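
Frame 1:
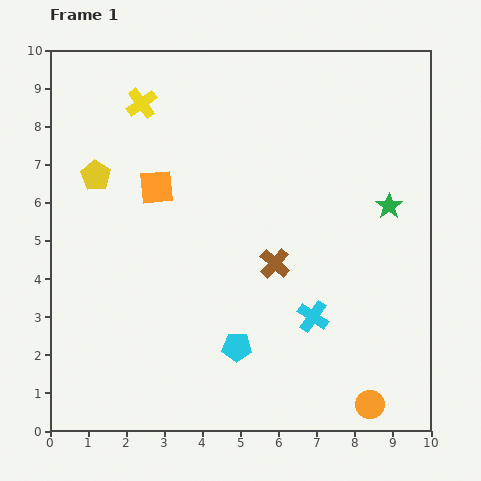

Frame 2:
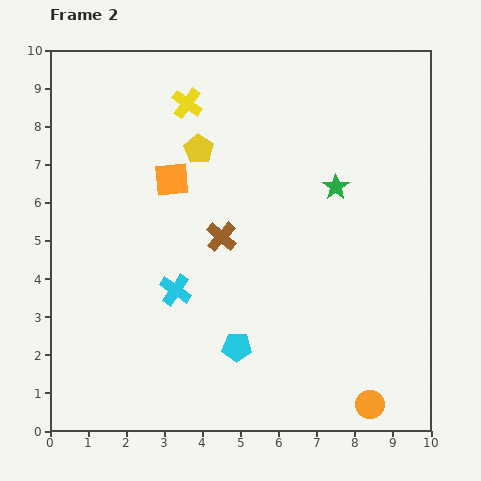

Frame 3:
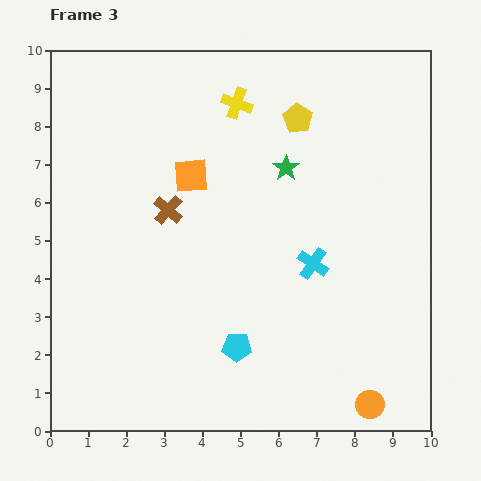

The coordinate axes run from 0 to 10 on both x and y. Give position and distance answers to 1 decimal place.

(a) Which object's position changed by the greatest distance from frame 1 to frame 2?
the cyan cross

(moved 3.7; next 2.8)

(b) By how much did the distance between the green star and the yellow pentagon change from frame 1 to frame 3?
-6.4

Distance in frame 1: 7.7. Distance in frame 3: 1.3.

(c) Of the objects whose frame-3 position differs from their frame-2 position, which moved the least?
the orange square

(moved 0.5)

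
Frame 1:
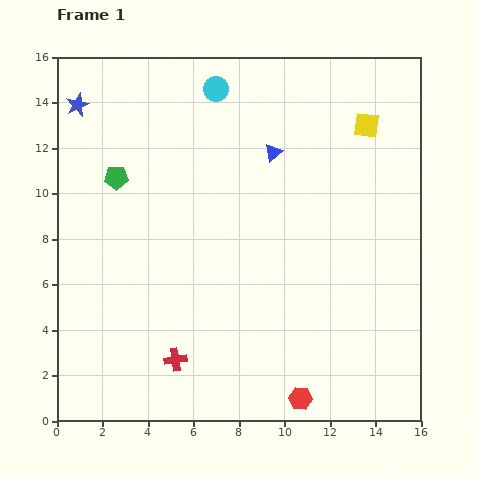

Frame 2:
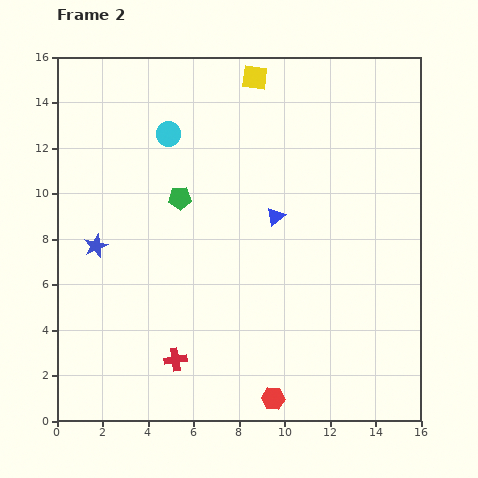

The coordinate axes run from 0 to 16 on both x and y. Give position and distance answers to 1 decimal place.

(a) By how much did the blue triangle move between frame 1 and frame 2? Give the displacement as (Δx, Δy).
(0.1, -2.8)

The blue triangle was at (9.5, 11.8) in frame 1 and (9.6, 9.0) in frame 2.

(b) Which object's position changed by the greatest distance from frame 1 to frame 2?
the blue star

(moved 6.3; next 5.3)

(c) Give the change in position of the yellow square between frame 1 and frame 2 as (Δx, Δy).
(-4.9, 2.1)

The yellow square was at (13.6, 13.0) in frame 1 and (8.7, 15.1) in frame 2.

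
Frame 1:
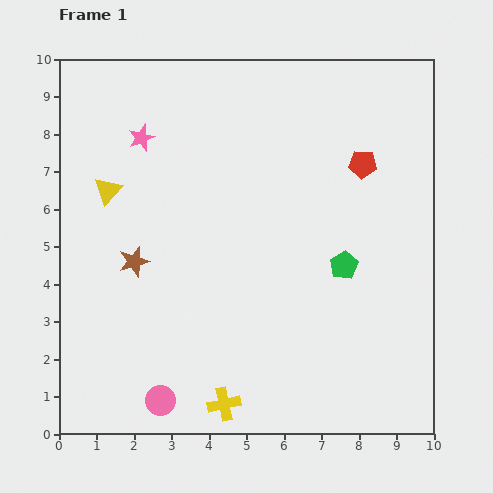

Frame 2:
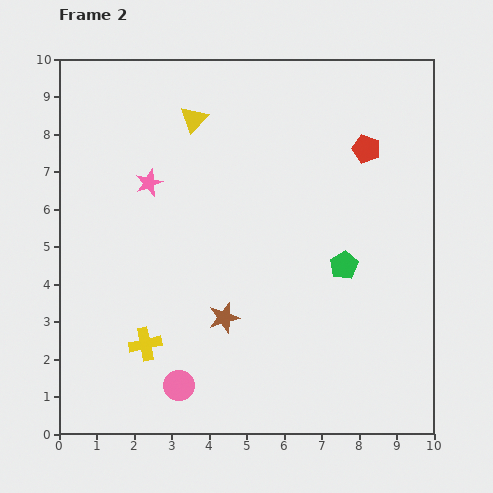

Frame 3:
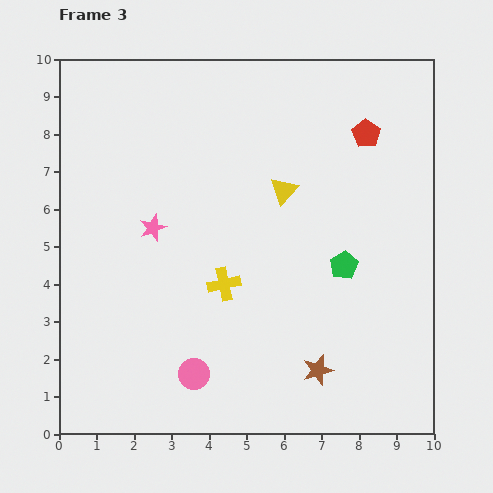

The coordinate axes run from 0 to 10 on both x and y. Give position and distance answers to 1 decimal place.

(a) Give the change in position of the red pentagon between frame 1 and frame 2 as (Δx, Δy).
(0.1, 0.4)

The red pentagon was at (8.1, 7.2) in frame 1 and (8.2, 7.6) in frame 2.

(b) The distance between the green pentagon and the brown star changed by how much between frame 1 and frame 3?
-2.7

Distance in frame 1: 5.6. Distance in frame 3: 2.9.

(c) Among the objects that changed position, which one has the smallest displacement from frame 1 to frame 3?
the red pentagon

(moved 0.8)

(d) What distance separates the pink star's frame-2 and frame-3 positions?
1.2

The pink star moved from (2.4, 6.7) to (2.5, 5.5), a distance of √(0.1² + 1.2²) ≈ 1.2.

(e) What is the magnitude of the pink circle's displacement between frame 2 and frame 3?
0.5

The pink circle moved from (3.2, 1.3) to (3.6, 1.6), a distance of √(0.4² + 0.3²) ≈ 0.5.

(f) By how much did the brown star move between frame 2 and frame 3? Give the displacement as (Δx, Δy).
(2.5, -1.4)

The brown star was at (4.4, 3.1) in frame 2 and (6.9, 1.7) in frame 3.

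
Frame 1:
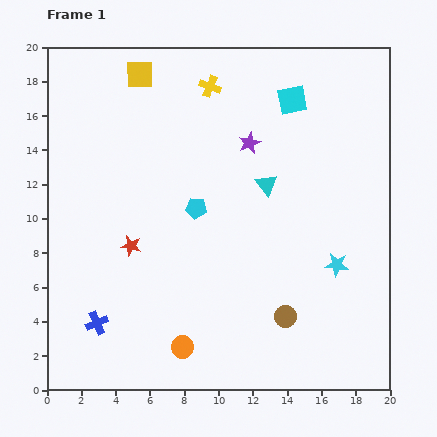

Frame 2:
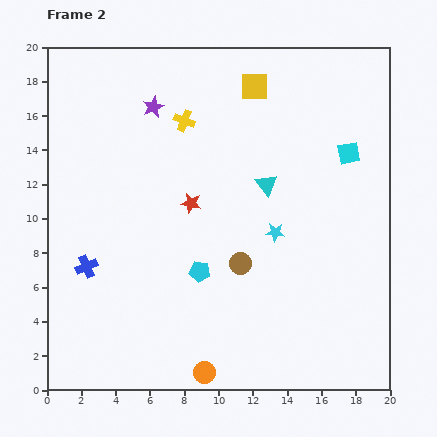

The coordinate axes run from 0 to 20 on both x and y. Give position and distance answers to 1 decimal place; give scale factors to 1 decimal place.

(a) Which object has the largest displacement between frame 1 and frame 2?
the yellow square

(moved 6.7; next 6.0)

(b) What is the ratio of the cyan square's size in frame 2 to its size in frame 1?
0.8×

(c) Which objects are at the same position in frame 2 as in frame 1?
the cyan triangle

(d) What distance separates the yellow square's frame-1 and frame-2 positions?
6.7

The yellow square moved from (5.4, 18.4) to (12.1, 17.7), a distance of √(6.7² + 0.7²) ≈ 6.7.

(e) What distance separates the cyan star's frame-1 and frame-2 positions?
4.1

The cyan star moved from (16.9, 7.3) to (13.3, 9.2), a distance of √(3.6² + 1.9²) ≈ 4.1.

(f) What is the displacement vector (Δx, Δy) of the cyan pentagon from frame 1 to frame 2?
(0.2, -3.7)

The cyan pentagon was at (8.7, 10.6) in frame 1 and (8.9, 6.9) in frame 2.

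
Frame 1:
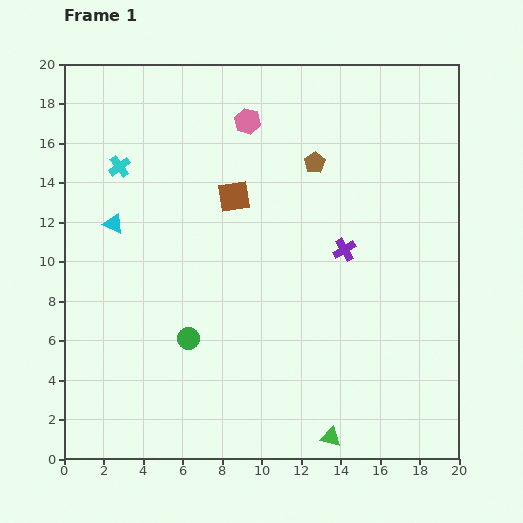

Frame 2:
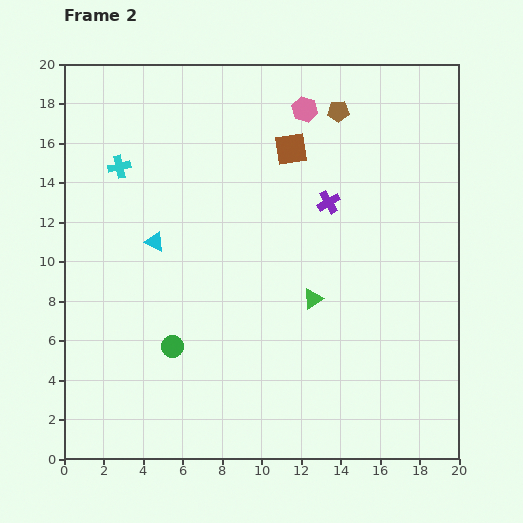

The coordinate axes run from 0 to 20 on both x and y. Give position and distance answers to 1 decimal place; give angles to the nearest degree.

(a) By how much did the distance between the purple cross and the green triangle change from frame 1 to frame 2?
-4.5

Distance in frame 1: 9.5. Distance in frame 2: 5.0.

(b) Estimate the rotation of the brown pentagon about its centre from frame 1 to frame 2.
30° clockwise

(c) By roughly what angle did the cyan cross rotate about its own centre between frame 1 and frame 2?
24° clockwise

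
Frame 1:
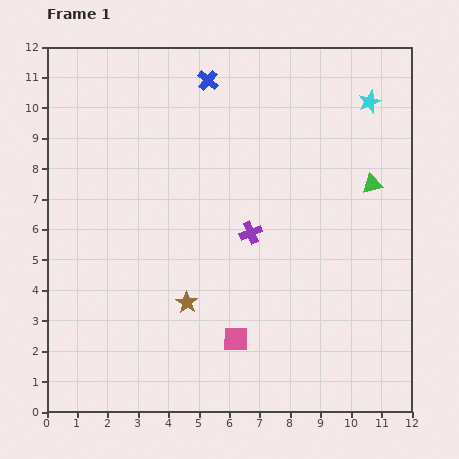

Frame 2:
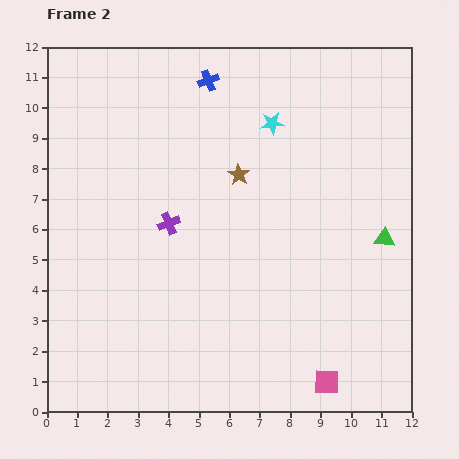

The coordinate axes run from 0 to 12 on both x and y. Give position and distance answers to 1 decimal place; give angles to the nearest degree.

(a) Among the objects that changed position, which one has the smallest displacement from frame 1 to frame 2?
the green triangle

(moved 1.8)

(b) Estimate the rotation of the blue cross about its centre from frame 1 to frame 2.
28° clockwise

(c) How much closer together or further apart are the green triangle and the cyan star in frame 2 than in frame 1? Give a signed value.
+2.6

Distance in frame 1: 2.7. Distance in frame 2: 5.3.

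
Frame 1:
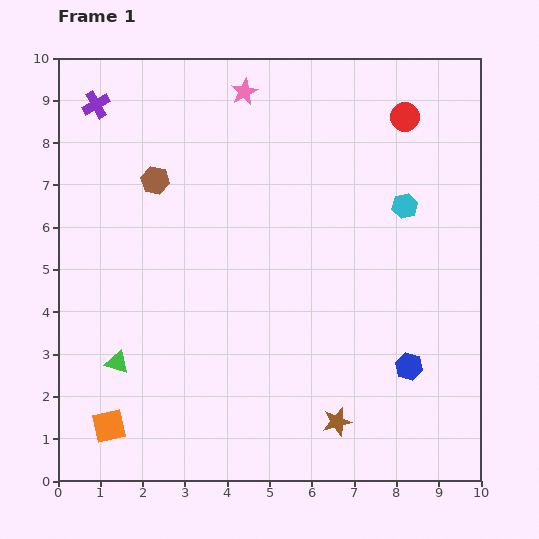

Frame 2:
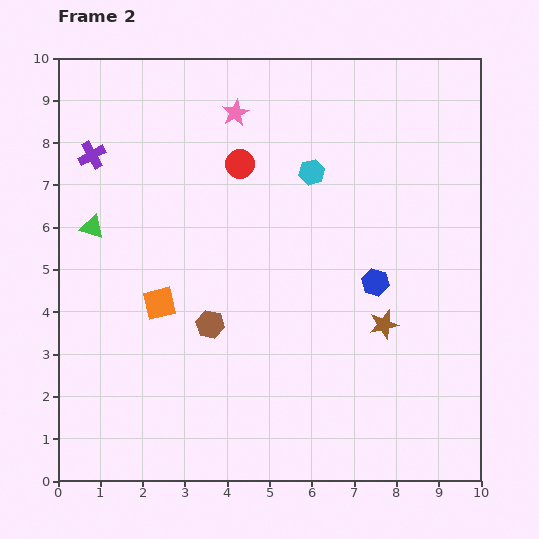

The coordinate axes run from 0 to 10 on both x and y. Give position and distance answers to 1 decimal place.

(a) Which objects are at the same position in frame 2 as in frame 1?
none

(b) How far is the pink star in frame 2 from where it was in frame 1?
0.5

The pink star moved from (4.4, 9.2) to (4.2, 8.7), a distance of √(0.2² + 0.5²) ≈ 0.5.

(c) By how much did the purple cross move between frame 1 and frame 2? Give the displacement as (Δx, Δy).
(-0.1, -1.2)

The purple cross was at (0.9, 8.9) in frame 1 and (0.8, 7.7) in frame 2.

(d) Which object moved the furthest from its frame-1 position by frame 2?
the red circle

(moved 4.1; next 3.6)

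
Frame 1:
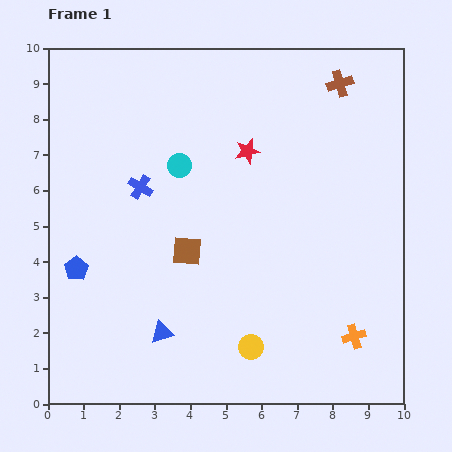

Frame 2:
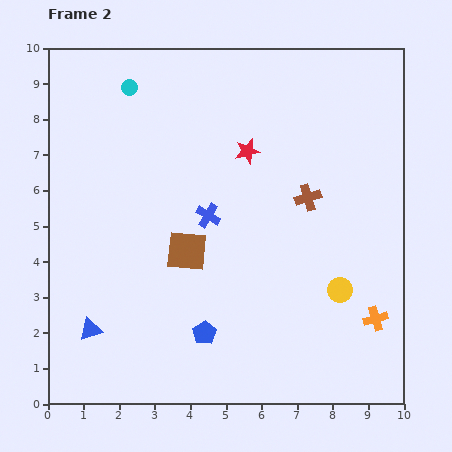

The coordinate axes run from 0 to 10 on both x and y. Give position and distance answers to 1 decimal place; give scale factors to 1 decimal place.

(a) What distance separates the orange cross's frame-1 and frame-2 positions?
0.8

The orange cross moved from (8.6, 1.9) to (9.2, 2.4), a distance of √(0.6² + 0.5²) ≈ 0.8.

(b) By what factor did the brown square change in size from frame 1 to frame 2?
1.4×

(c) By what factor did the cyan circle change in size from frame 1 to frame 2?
0.7×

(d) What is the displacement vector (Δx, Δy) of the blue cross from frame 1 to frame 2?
(1.9, -0.8)

The blue cross was at (2.6, 6.1) in frame 1 and (4.5, 5.3) in frame 2.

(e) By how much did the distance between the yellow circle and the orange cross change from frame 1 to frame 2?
-1.6

Distance in frame 1: 2.9. Distance in frame 2: 1.3.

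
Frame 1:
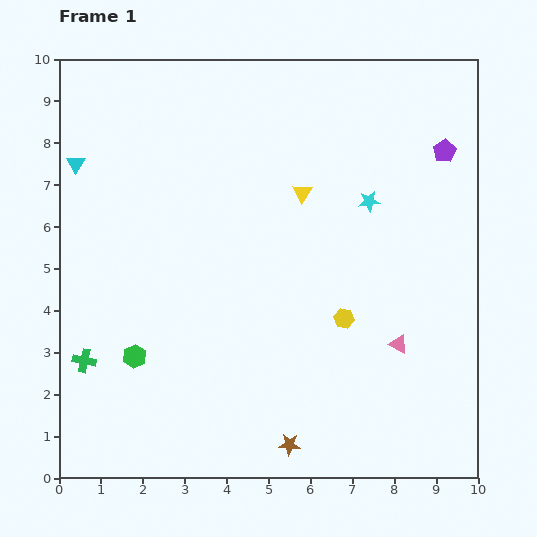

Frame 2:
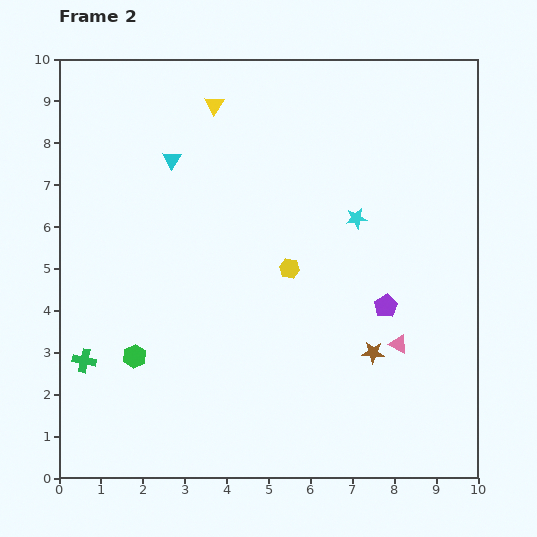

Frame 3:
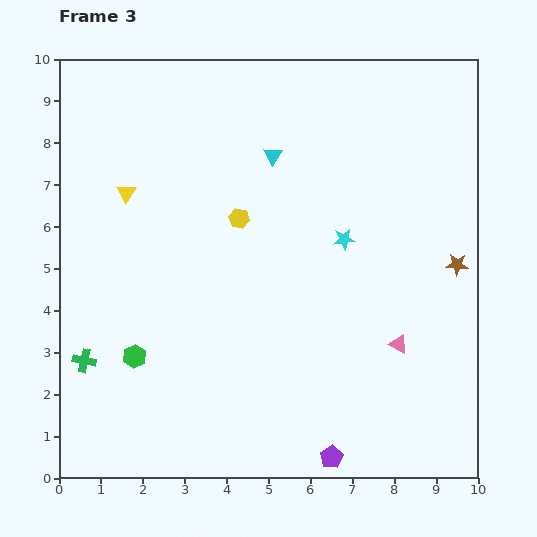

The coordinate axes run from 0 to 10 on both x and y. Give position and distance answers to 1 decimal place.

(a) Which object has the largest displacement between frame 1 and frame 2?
the purple pentagon

(moved 4.0; next 3.0)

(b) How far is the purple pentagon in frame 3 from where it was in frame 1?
7.8

The purple pentagon moved from (9.2, 7.8) to (6.5, 0.5), a distance of √(2.7² + 7.3²) ≈ 7.8.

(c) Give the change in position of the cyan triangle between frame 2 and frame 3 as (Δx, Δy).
(2.4, 0.1)

The cyan triangle was at (2.7, 7.6) in frame 2 and (5.1, 7.7) in frame 3.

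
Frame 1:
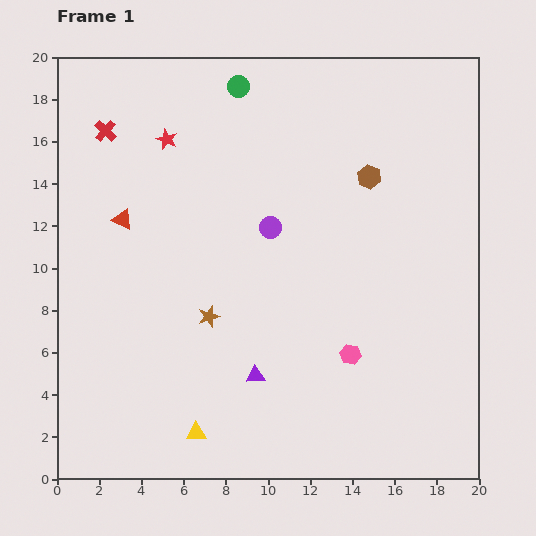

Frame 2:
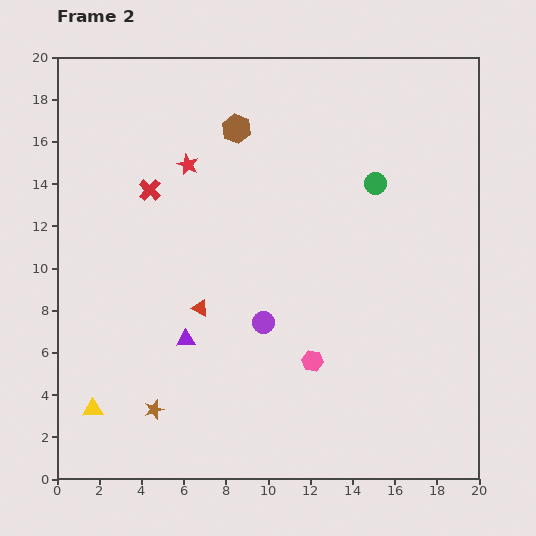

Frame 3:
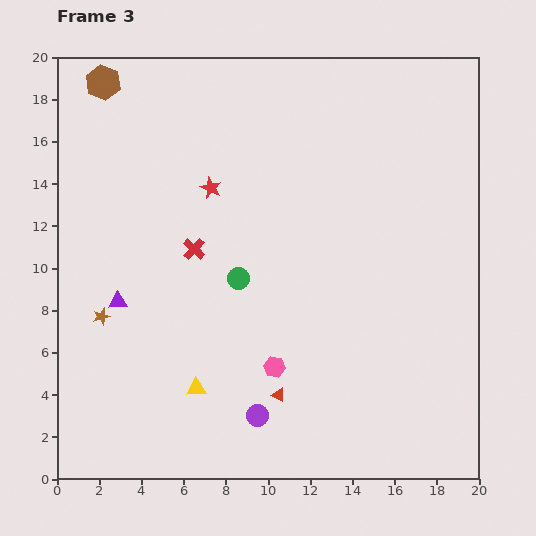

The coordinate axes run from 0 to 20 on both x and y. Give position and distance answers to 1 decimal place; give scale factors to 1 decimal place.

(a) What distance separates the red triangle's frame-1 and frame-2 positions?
5.6

The red triangle moved from (3.1, 12.3) to (6.8, 8.1), a distance of √(3.7² + 4.2²) ≈ 5.6.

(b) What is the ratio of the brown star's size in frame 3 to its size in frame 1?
0.8×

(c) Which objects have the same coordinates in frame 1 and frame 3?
none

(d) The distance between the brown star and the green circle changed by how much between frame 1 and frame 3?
-4.3

Distance in frame 1: 11.0. Distance in frame 3: 6.7.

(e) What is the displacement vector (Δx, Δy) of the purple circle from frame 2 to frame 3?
(-0.3, -4.4)

The purple circle was at (9.8, 7.4) in frame 2 and (9.5, 3.0) in frame 3.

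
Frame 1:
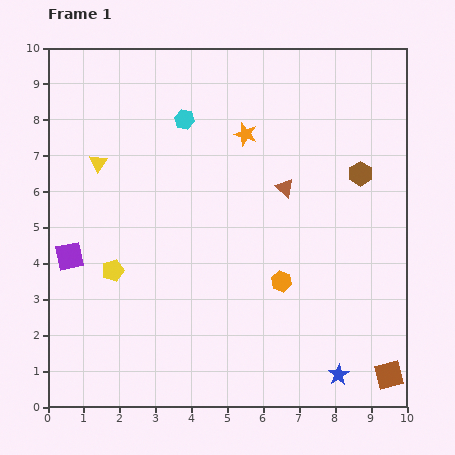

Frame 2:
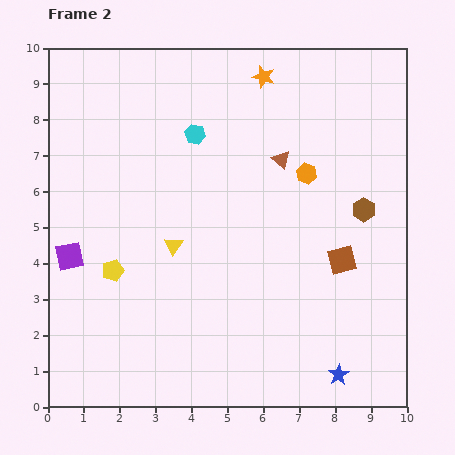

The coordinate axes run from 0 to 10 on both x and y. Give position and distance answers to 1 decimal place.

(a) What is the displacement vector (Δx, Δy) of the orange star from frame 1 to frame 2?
(0.5, 1.6)

The orange star was at (5.5, 7.6) in frame 1 and (6.0, 9.2) in frame 2.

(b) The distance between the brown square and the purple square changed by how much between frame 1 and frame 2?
-1.9

Distance in frame 1: 9.5. Distance in frame 2: 7.6.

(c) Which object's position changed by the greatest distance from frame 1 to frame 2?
the brown square

(moved 3.5; next 3.1)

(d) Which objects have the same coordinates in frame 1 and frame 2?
the blue star, the purple square, the yellow pentagon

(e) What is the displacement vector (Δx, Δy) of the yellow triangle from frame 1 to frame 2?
(2.1, -2.3)

The yellow triangle was at (1.4, 6.8) in frame 1 and (3.5, 4.5) in frame 2.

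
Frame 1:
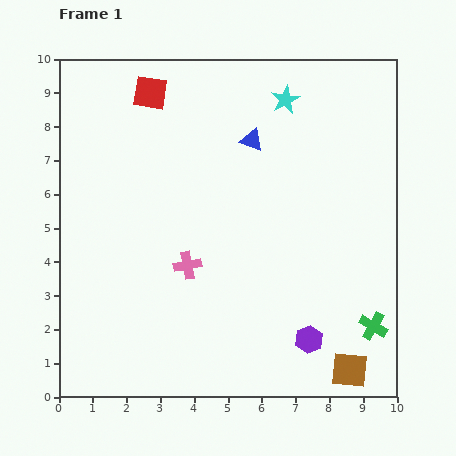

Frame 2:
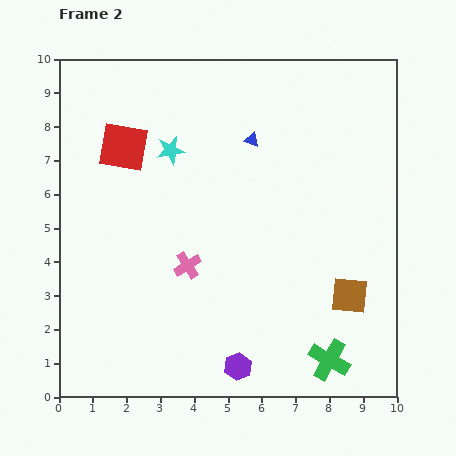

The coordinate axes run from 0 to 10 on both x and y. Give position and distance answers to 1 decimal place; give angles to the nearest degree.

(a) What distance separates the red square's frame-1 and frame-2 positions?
1.8

The red square moved from (2.7, 9.0) to (1.9, 7.4), a distance of √(0.8² + 1.6²) ≈ 1.8.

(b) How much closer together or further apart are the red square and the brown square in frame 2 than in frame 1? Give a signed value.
-2.1

Distance in frame 1: 10.1. Distance in frame 2: 8.0.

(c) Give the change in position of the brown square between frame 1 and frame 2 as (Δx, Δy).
(0.0, 2.2)

The brown square was at (8.6, 0.8) in frame 1 and (8.6, 3.0) in frame 2.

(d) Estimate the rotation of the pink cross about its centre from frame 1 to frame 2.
22° counter-clockwise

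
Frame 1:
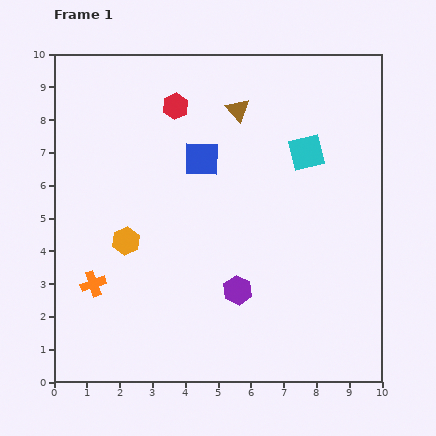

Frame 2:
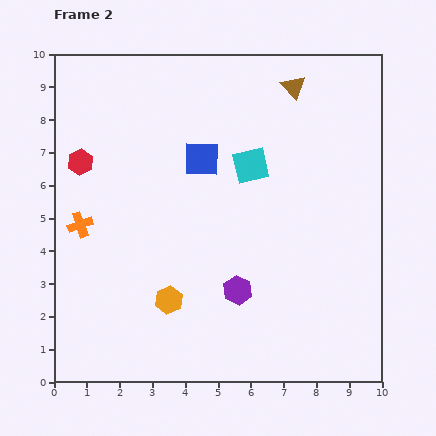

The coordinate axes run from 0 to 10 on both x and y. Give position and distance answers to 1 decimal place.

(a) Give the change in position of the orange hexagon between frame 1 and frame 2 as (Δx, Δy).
(1.3, -1.8)

The orange hexagon was at (2.2, 4.3) in frame 1 and (3.5, 2.5) in frame 2.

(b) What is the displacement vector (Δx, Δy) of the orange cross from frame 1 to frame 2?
(-0.4, 1.8)

The orange cross was at (1.2, 3.0) in frame 1 and (0.8, 4.8) in frame 2.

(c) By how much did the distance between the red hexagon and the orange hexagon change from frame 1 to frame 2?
+0.6

Distance in frame 1: 4.4. Distance in frame 2: 5.0.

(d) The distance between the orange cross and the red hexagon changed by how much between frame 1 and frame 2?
-4.1

Distance in frame 1: 6.0. Distance in frame 2: 1.9.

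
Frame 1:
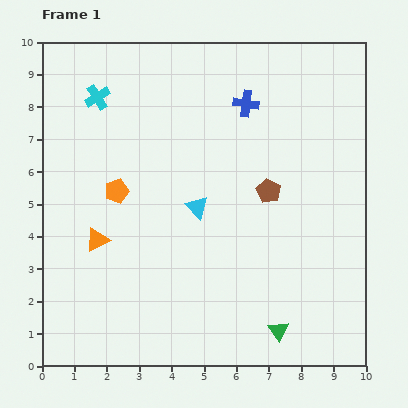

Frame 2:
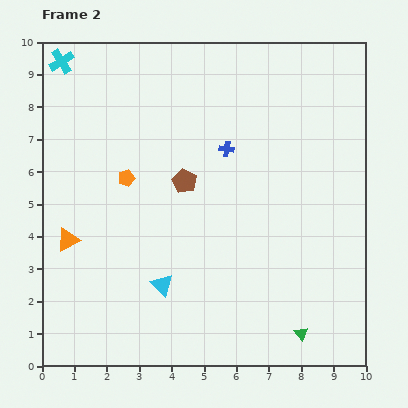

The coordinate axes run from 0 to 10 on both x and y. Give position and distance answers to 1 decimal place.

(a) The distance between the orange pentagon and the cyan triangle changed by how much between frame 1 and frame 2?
+1.0

Distance in frame 1: 2.5. Distance in frame 2: 3.5.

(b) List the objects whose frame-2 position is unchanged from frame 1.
none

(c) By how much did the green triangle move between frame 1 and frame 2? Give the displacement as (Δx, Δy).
(0.7, -0.1)

The green triangle was at (7.3, 1.1) in frame 1 and (8.0, 1.0) in frame 2.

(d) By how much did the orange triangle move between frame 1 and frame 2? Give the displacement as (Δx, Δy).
(-0.9, 0.0)

The orange triangle was at (1.7, 3.9) in frame 1 and (0.8, 3.9) in frame 2.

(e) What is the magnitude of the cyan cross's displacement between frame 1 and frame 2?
1.6

The cyan cross moved from (1.7, 8.3) to (0.6, 9.4), a distance of √(1.1² + 1.1²) ≈ 1.6.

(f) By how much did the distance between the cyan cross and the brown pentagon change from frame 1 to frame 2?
-0.7

Distance in frame 1: 6.0. Distance in frame 2: 5.3.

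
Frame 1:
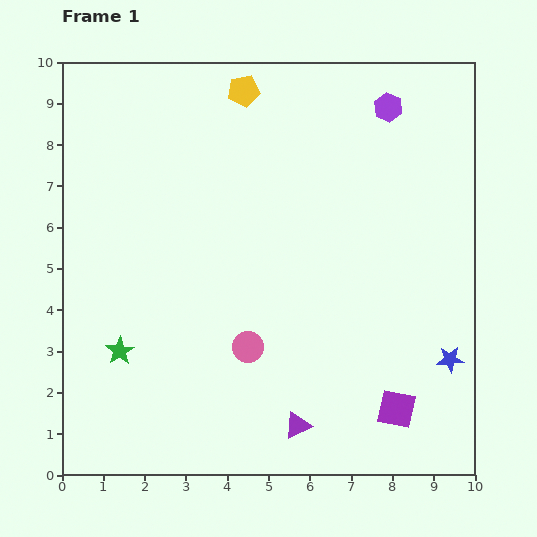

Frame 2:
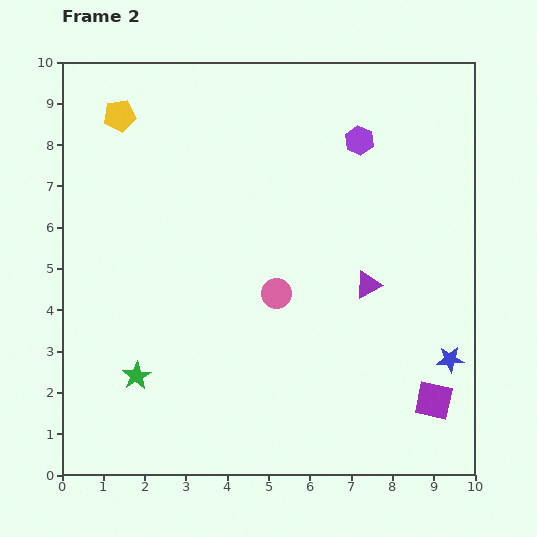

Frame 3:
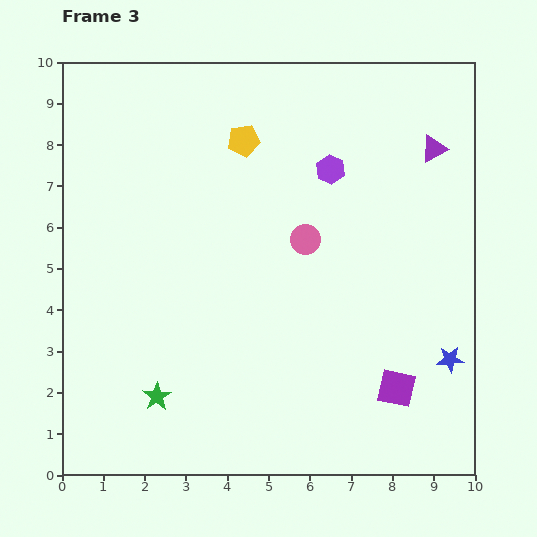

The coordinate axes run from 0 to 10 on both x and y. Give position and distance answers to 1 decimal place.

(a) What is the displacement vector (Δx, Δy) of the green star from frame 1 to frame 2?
(0.4, -0.6)

The green star was at (1.4, 3.0) in frame 1 and (1.8, 2.4) in frame 2.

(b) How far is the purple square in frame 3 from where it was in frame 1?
0.5

The purple square moved from (8.1, 1.6) to (8.1, 2.1), a distance of √(0.0² + 0.5²) ≈ 0.5.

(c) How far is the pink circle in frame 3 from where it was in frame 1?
3.0

The pink circle moved from (4.5, 3.1) to (5.9, 5.7), a distance of √(1.4² + 2.6²) ≈ 3.0.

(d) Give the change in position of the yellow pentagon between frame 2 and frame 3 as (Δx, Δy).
(3.0, -0.6)

The yellow pentagon was at (1.4, 8.7) in frame 2 and (4.4, 8.1) in frame 3.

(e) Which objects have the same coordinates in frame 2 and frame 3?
the blue star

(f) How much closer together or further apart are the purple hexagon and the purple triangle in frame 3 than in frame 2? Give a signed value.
-1.0

Distance in frame 2: 3.5. Distance in frame 3: 2.5.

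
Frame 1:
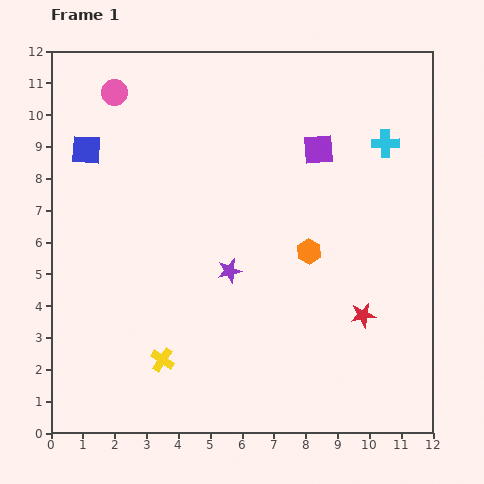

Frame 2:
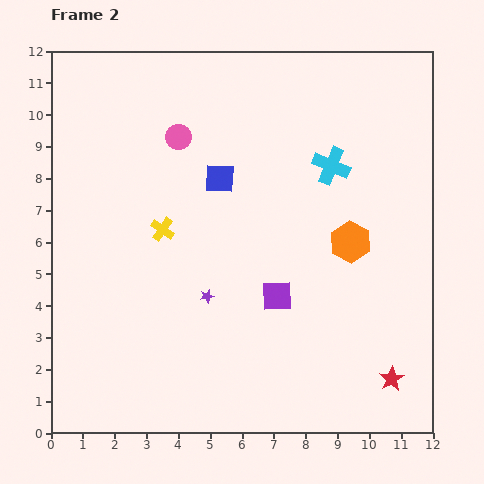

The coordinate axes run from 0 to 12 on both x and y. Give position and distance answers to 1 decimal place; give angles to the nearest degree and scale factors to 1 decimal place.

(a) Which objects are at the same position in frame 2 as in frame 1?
none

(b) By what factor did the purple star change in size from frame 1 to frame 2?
0.6×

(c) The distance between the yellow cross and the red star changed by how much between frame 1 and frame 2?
+2.1

Distance in frame 1: 6.5. Distance in frame 2: 8.6.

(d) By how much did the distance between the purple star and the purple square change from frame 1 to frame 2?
-2.5

Distance in frame 1: 4.7. Distance in frame 2: 2.2.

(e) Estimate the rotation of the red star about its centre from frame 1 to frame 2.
21° counter-clockwise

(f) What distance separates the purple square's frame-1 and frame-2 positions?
4.8

The purple square moved from (8.4, 8.9) to (7.1, 4.3), a distance of √(1.3² + 4.6²) ≈ 4.8.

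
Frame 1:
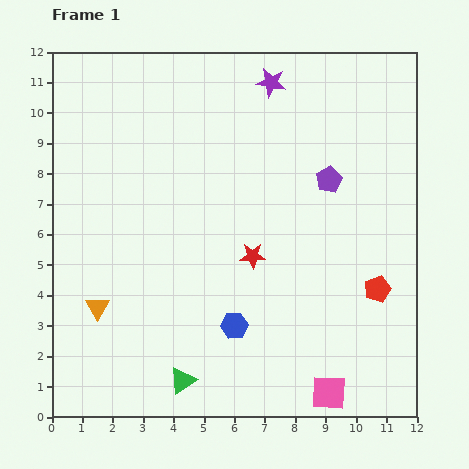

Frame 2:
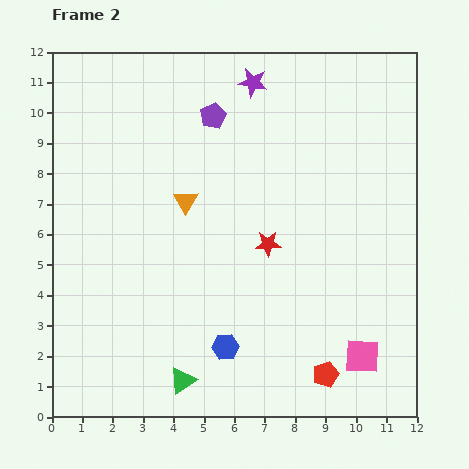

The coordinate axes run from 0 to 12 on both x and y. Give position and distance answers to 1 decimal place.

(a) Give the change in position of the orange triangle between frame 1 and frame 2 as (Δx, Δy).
(2.9, 3.5)

The orange triangle was at (1.5, 3.6) in frame 1 and (4.4, 7.1) in frame 2.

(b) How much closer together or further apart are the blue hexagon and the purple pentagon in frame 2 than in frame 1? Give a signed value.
+1.9

Distance in frame 1: 5.7. Distance in frame 2: 7.6.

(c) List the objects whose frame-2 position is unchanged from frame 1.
the green triangle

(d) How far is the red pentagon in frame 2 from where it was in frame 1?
3.3

The red pentagon moved from (10.7, 4.2) to (9.0, 1.4), a distance of √(1.7² + 2.8²) ≈ 3.3.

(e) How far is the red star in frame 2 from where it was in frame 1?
0.6

The red star moved from (6.6, 5.3) to (7.1, 5.7), a distance of √(0.5² + 0.4²) ≈ 0.6.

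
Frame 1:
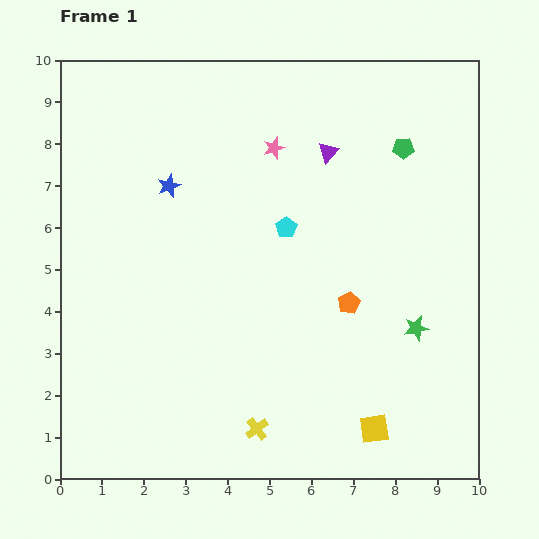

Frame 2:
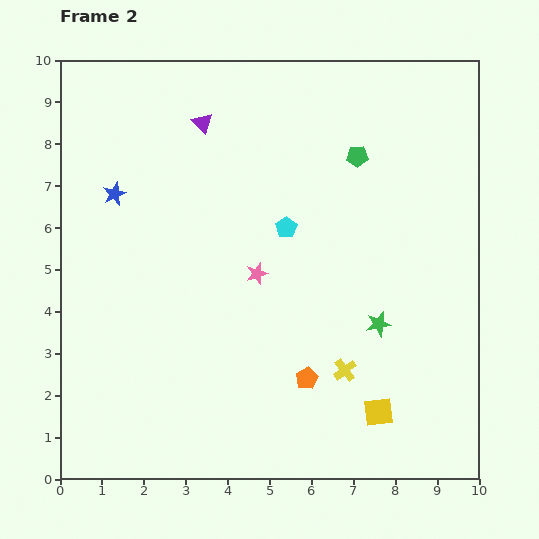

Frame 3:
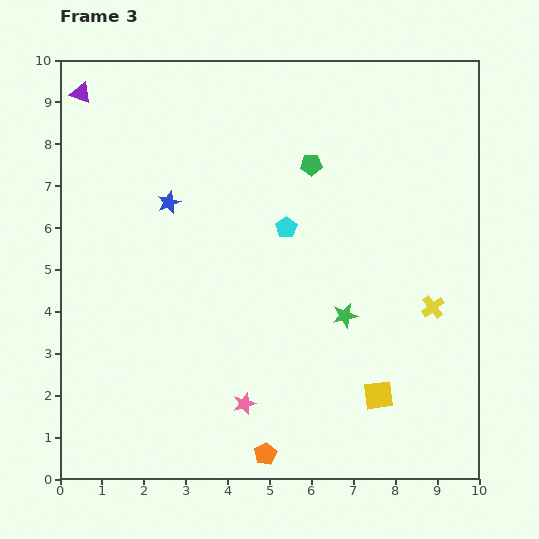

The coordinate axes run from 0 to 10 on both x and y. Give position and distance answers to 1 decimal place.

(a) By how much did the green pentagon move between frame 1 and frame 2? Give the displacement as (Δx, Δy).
(-1.1, -0.2)

The green pentagon was at (8.2, 7.9) in frame 1 and (7.1, 7.7) in frame 2.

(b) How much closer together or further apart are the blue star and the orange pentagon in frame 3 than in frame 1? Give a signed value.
+1.3

Distance in frame 1: 5.1. Distance in frame 3: 6.4.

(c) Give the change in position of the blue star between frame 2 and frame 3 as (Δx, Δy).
(1.3, -0.2)

The blue star was at (1.3, 6.8) in frame 2 and (2.6, 6.6) in frame 3.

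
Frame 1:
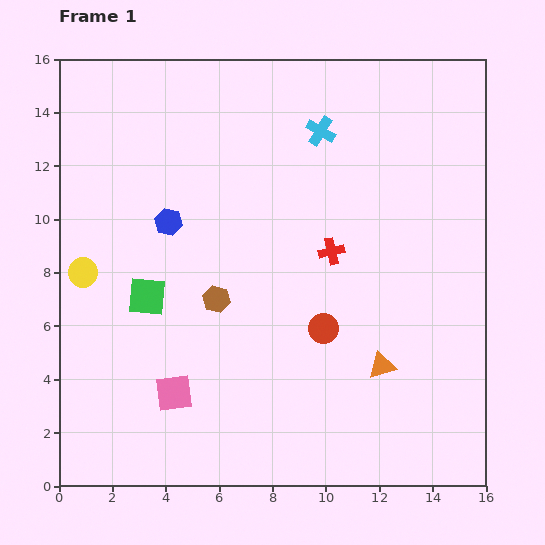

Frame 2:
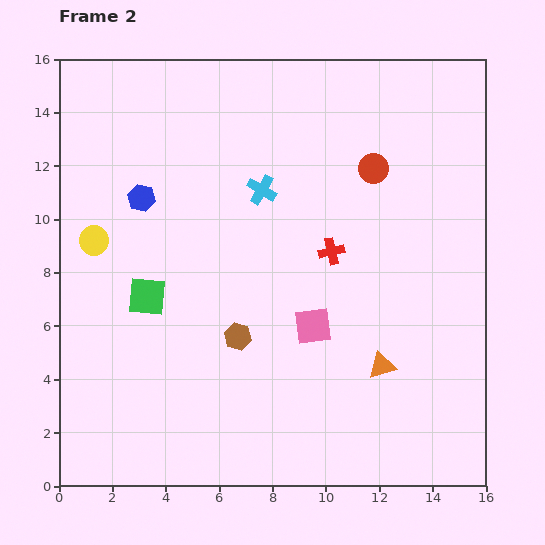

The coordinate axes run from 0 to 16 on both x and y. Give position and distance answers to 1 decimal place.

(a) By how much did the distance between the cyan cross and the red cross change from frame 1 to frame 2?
-1.0

Distance in frame 1: 4.5. Distance in frame 2: 3.5.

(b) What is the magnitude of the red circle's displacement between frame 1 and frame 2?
6.3

The red circle moved from (9.9, 5.9) to (11.8, 11.9), a distance of √(1.9² + 6.0²) ≈ 6.3.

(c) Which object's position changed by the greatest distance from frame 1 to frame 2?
the red circle

(moved 6.3; next 5.8)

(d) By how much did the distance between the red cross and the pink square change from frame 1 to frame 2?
-5.0

Distance in frame 1: 7.9. Distance in frame 2: 2.9.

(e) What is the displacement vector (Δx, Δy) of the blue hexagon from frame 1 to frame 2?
(-1.0, 0.9)

The blue hexagon was at (4.1, 9.9) in frame 1 and (3.1, 10.8) in frame 2.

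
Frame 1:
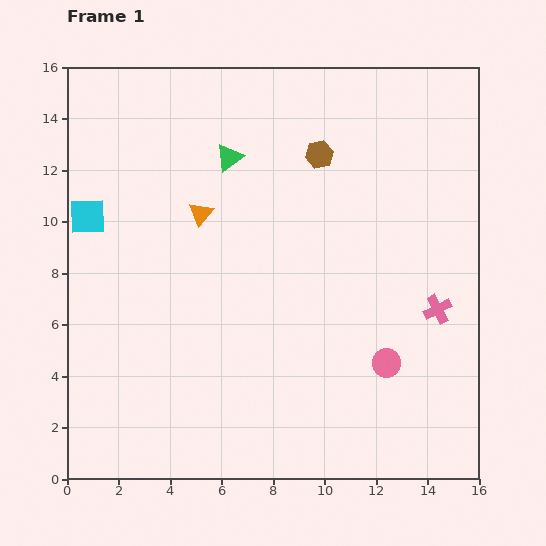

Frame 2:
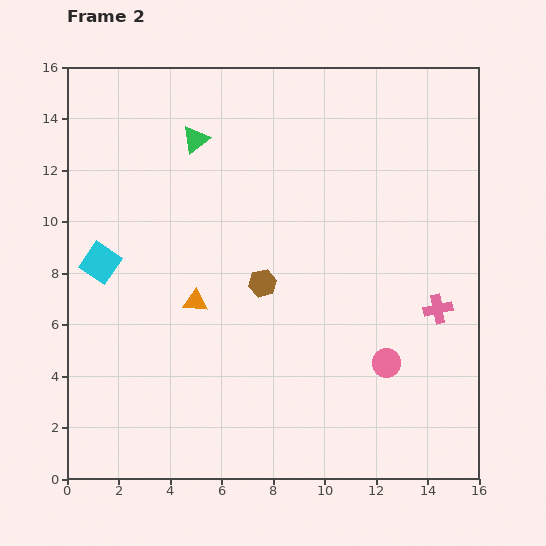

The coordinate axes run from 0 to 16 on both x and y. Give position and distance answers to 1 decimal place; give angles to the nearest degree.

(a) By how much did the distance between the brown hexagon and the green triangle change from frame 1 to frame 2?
+2.7

Distance in frame 1: 3.5. Distance in frame 2: 6.2.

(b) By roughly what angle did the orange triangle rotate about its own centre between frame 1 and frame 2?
53° clockwise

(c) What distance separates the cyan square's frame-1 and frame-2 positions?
1.9

The cyan square moved from (0.8, 10.2) to (1.3, 8.4), a distance of √(0.5² + 1.8²) ≈ 1.9.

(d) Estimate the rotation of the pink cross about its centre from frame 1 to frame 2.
17° clockwise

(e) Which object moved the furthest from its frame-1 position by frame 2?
the brown hexagon

(moved 5.5; next 3.4)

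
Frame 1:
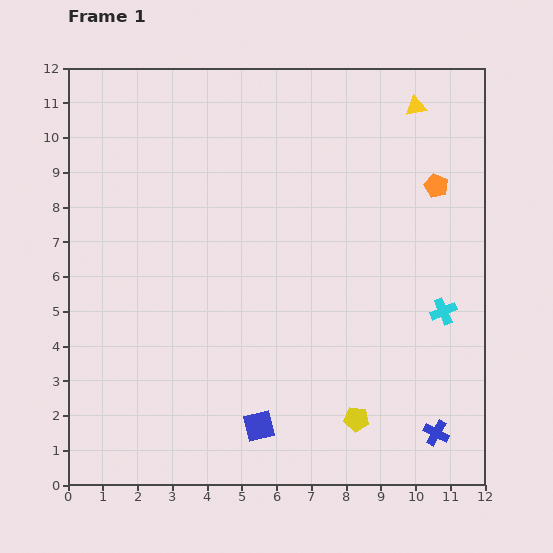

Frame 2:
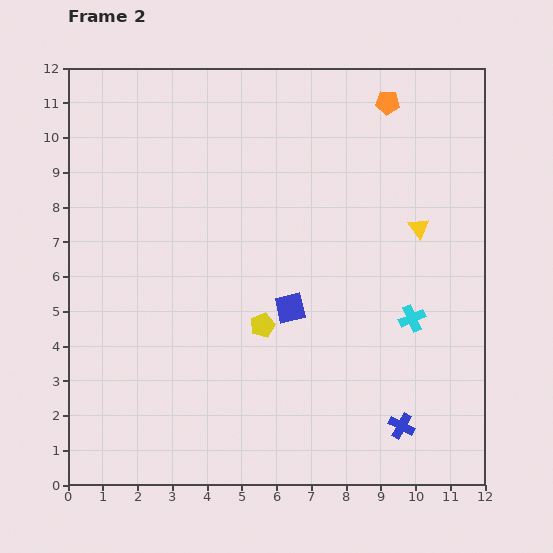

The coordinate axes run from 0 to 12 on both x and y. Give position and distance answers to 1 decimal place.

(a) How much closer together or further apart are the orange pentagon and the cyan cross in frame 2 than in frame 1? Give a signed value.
+2.6

Distance in frame 1: 3.6. Distance in frame 2: 6.2.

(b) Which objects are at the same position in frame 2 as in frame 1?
none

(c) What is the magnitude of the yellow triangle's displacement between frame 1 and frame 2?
3.5

The yellow triangle moved from (10.0, 10.9) to (10.1, 7.4), a distance of √(0.1² + 3.5²) ≈ 3.5.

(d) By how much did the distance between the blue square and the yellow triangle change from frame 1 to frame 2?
-5.8

Distance in frame 1: 10.2. Distance in frame 2: 4.4.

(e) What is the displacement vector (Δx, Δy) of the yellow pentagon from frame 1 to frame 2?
(-2.7, 2.7)

The yellow pentagon was at (8.3, 1.9) in frame 1 and (5.6, 4.6) in frame 2.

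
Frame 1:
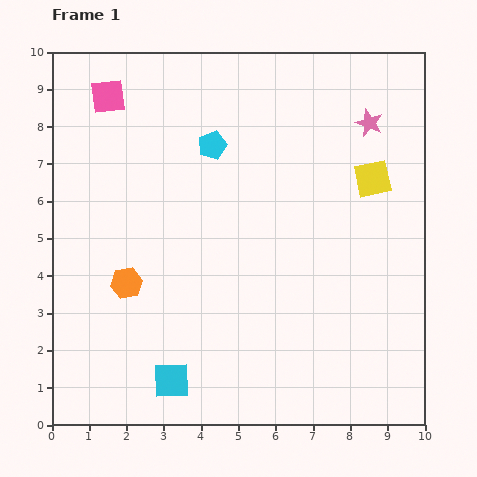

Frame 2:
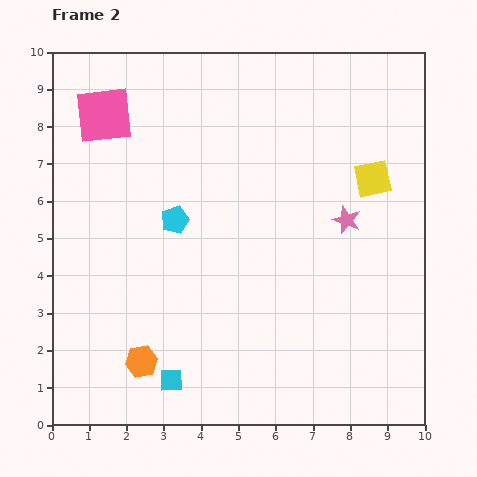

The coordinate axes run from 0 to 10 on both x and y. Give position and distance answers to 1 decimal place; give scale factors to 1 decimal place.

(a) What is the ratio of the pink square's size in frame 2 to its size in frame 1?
1.6×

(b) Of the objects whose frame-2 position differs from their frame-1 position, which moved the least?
the pink square

(moved 0.5)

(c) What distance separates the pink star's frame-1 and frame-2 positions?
2.7

The pink star moved from (8.5, 8.1) to (7.9, 5.5), a distance of √(0.6² + 2.6²) ≈ 2.7.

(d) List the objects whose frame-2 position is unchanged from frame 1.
the yellow square, the cyan square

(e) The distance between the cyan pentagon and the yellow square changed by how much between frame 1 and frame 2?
+1.0

Distance in frame 1: 4.4. Distance in frame 2: 5.4.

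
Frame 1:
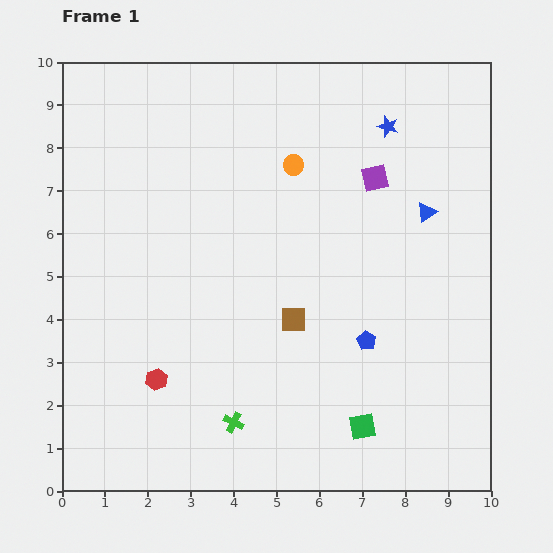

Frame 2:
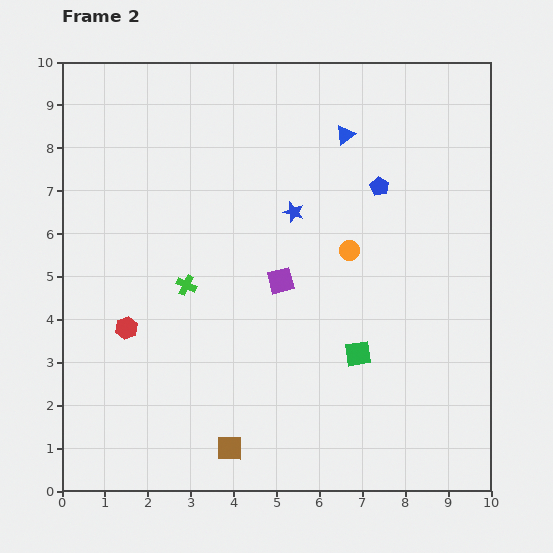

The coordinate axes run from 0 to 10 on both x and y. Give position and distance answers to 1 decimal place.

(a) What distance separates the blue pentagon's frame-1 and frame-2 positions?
3.6

The blue pentagon moved from (7.1, 3.5) to (7.4, 7.1), a distance of √(0.3² + 3.6²) ≈ 3.6.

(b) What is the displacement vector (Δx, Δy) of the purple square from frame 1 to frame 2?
(-2.2, -2.4)

The purple square was at (7.3, 7.3) in frame 1 and (5.1, 4.9) in frame 2.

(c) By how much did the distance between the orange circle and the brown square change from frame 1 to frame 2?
+1.8

Distance in frame 1: 3.6. Distance in frame 2: 5.4.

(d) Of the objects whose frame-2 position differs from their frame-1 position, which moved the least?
the red hexagon

(moved 1.4)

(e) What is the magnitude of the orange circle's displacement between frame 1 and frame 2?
2.4

The orange circle moved from (5.4, 7.6) to (6.7, 5.6), a distance of √(1.3² + 2.0²) ≈ 2.4.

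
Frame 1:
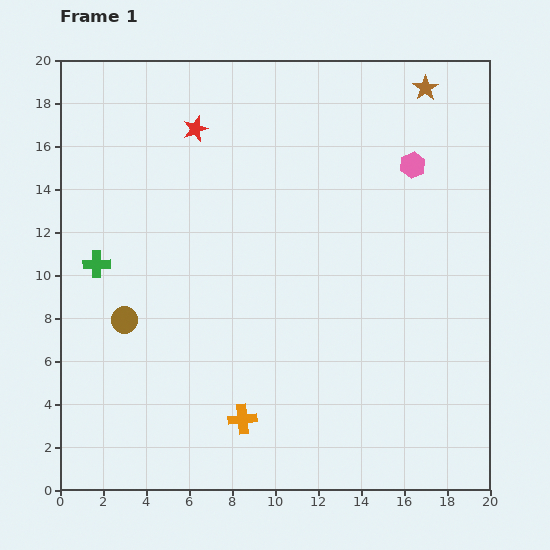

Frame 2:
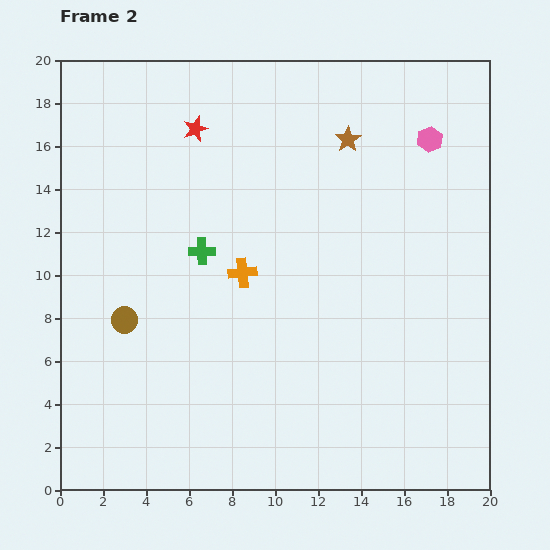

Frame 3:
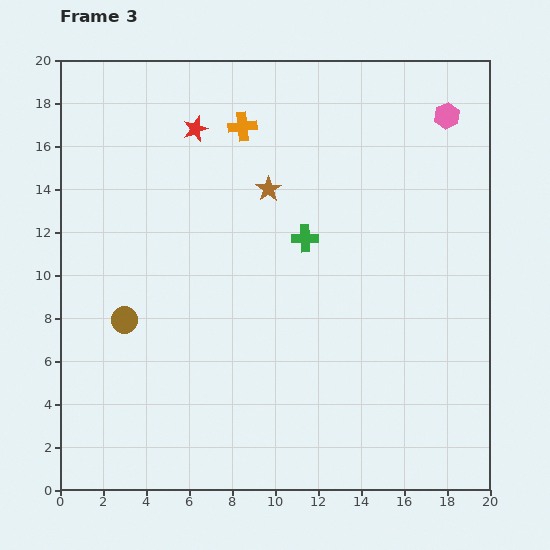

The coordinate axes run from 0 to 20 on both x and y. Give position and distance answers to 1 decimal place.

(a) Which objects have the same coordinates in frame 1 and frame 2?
the brown circle, the red star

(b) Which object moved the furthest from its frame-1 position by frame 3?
the orange cross

(moved 13.6; next 9.8)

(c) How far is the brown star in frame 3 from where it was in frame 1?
8.7

The brown star moved from (17.0, 18.7) to (9.7, 14.0), a distance of √(7.3² + 4.7²) ≈ 8.7.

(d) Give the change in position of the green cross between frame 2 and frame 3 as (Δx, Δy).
(4.8, 0.6)

The green cross was at (6.6, 11.1) in frame 2 and (11.4, 11.7) in frame 3.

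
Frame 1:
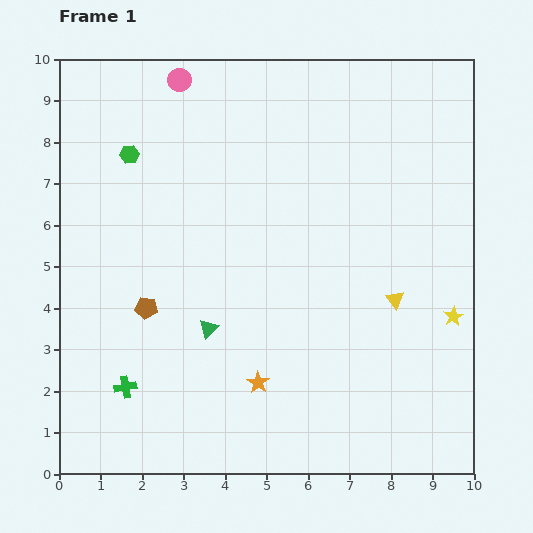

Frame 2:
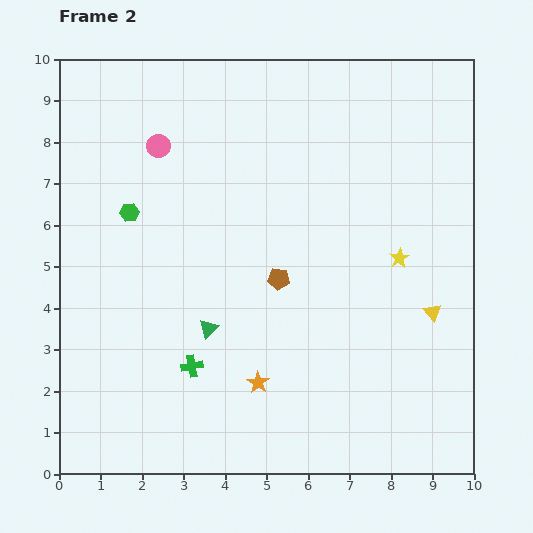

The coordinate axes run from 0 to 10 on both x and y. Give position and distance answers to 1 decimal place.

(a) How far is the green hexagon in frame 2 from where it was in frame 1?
1.4

The green hexagon moved from (1.7, 7.7) to (1.7, 6.3), a distance of √(0.0² + 1.4²) ≈ 1.4.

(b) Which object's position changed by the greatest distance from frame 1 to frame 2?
the brown pentagon

(moved 3.3; next 1.9)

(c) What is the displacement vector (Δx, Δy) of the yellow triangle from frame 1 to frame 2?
(0.9, -0.3)

The yellow triangle was at (8.1, 4.2) in frame 1 and (9.0, 3.9) in frame 2.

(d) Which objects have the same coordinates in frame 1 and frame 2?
the orange star, the green triangle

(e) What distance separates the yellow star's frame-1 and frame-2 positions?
1.9

The yellow star moved from (9.5, 3.8) to (8.2, 5.2), a distance of √(1.3² + 1.4²) ≈ 1.9.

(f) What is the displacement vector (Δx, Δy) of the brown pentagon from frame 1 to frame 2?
(3.2, 0.7)

The brown pentagon was at (2.1, 4.0) in frame 1 and (5.3, 4.7) in frame 2.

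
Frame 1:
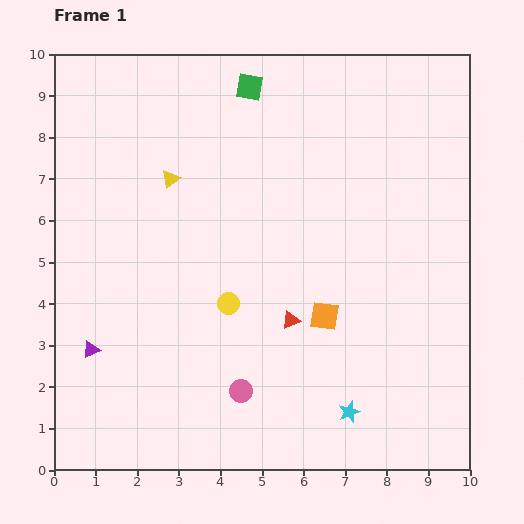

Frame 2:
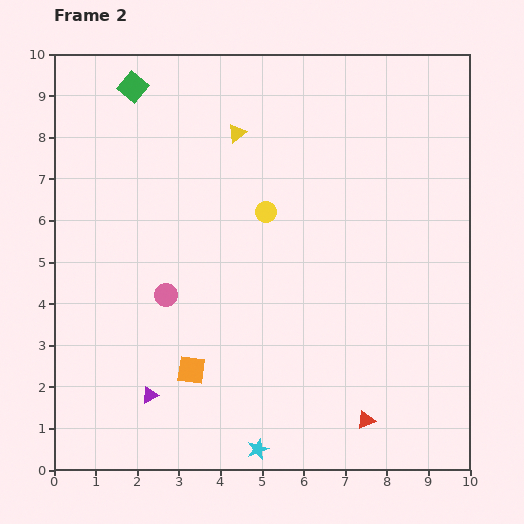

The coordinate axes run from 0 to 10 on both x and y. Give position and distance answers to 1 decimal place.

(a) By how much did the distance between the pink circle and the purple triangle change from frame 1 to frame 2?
-1.3

Distance in frame 1: 3.7. Distance in frame 2: 2.4.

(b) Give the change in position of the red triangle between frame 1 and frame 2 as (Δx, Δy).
(1.8, -2.4)

The red triangle was at (5.7, 3.6) in frame 1 and (7.5, 1.2) in frame 2.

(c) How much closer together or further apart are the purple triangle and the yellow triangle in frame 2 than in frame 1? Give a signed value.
+2.1

Distance in frame 1: 4.5. Distance in frame 2: 6.6.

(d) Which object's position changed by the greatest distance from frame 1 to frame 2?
the orange square

(moved 3.5; next 3.0)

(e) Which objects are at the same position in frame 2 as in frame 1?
none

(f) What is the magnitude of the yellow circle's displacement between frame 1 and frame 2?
2.4

The yellow circle moved from (4.2, 4.0) to (5.1, 6.2), a distance of √(0.9² + 2.2²) ≈ 2.4.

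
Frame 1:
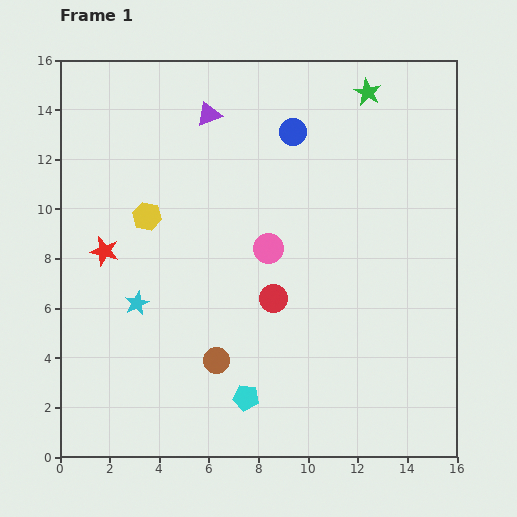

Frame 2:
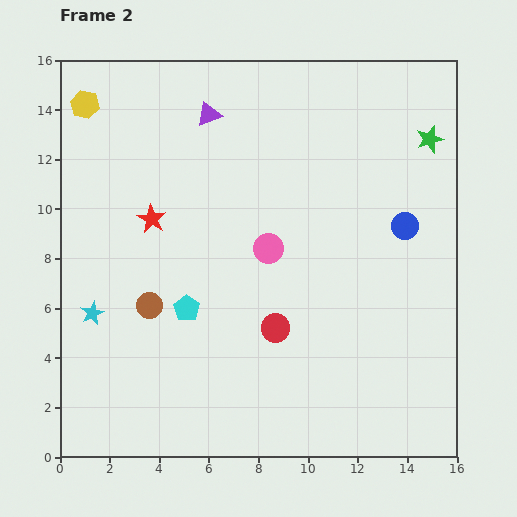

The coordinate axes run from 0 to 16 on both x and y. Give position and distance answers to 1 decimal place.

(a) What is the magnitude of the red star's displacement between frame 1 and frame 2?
2.3

The red star moved from (1.8, 8.3) to (3.7, 9.6), a distance of √(1.9² + 1.3²) ≈ 2.3.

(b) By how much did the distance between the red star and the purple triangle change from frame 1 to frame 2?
-2.1

Distance in frame 1: 6.9. Distance in frame 2: 4.8.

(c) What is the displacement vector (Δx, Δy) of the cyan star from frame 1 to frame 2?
(-1.8, -0.4)

The cyan star was at (3.1, 6.2) in frame 1 and (1.3, 5.8) in frame 2.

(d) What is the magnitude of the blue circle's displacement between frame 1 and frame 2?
5.9

The blue circle moved from (9.4, 13.1) to (13.9, 9.3), a distance of √(4.5² + 3.8²) ≈ 5.9.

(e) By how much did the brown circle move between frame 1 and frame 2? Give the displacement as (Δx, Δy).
(-2.7, 2.2)

The brown circle was at (6.3, 3.9) in frame 1 and (3.6, 6.1) in frame 2.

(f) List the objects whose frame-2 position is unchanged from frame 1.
the purple triangle, the pink circle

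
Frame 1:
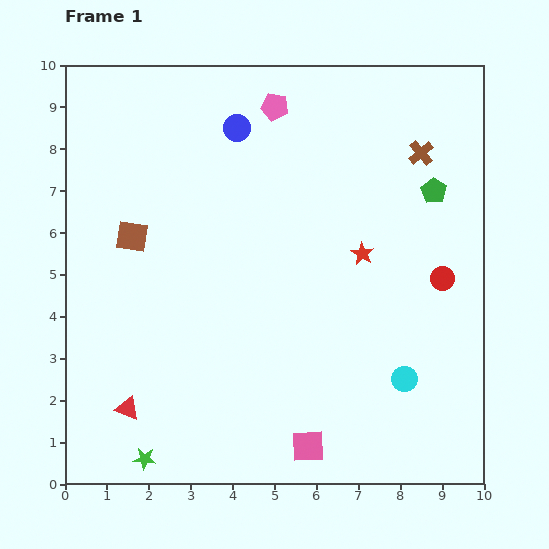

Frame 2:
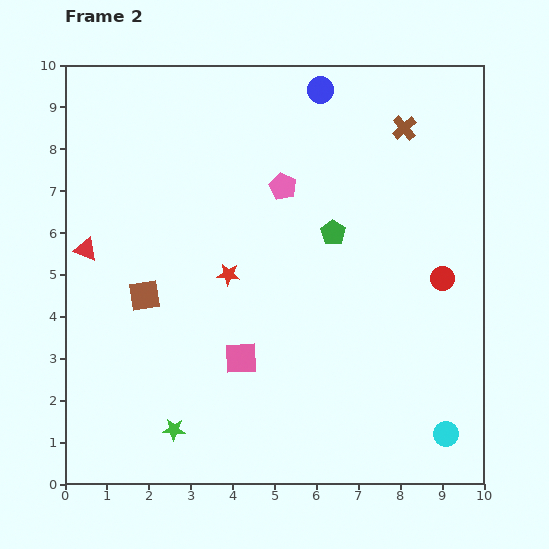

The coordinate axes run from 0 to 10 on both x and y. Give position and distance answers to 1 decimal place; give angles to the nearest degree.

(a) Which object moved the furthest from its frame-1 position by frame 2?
the red triangle

(moved 3.9; next 3.2)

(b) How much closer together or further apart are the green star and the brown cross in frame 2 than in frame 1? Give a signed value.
-0.7

Distance in frame 1: 9.8. Distance in frame 2: 9.1.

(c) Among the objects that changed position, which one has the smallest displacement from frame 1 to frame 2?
the brown cross

(moved 0.7)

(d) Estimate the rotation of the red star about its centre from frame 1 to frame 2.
26° counter-clockwise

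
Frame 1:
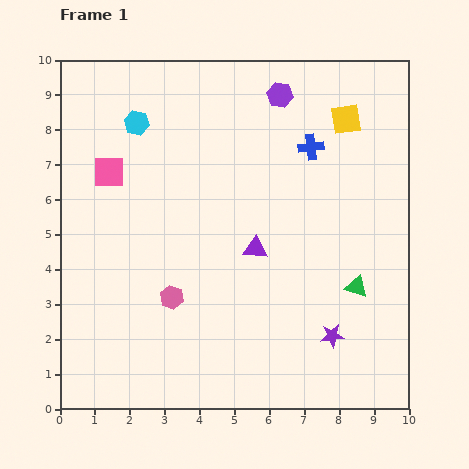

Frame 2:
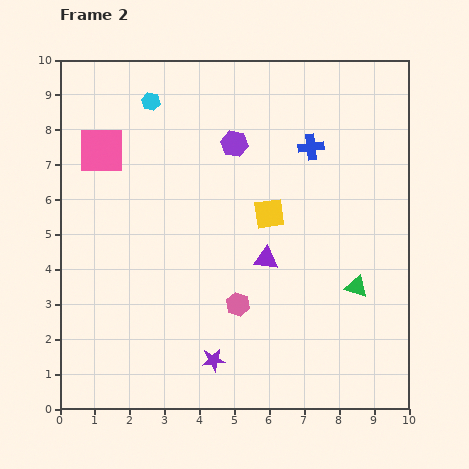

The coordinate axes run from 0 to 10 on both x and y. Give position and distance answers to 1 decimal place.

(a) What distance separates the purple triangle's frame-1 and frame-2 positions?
0.4

The purple triangle moved from (5.6, 4.6) to (5.9, 4.3), a distance of √(0.3² + 0.3²) ≈ 0.4.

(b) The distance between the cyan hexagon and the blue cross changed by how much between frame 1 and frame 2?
-0.2

Distance in frame 1: 5.0. Distance in frame 2: 4.8.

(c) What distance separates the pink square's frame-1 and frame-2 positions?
0.6

The pink square moved from (1.4, 6.8) to (1.2, 7.4), a distance of √(0.2² + 0.6²) ≈ 0.6.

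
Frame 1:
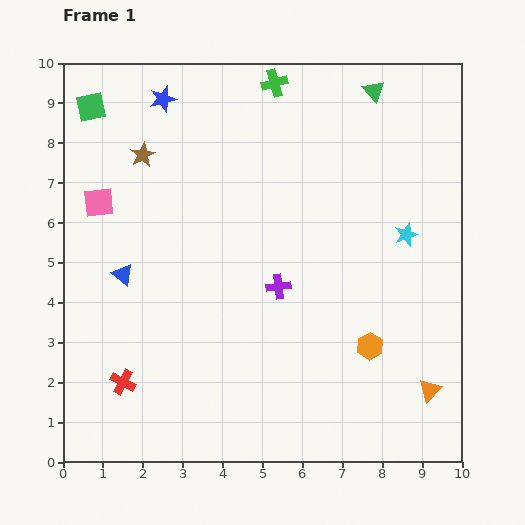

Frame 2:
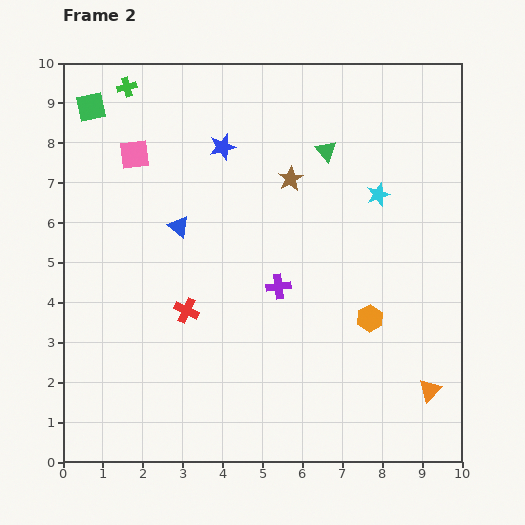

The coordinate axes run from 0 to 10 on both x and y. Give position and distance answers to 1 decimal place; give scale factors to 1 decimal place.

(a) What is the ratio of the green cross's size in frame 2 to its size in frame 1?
0.7×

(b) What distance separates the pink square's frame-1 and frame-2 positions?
1.5

The pink square moved from (0.9, 6.5) to (1.8, 7.7), a distance of √(0.9² + 1.2²) ≈ 1.5.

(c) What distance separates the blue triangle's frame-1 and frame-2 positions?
1.8

The blue triangle moved from (1.5, 4.7) to (2.9, 5.9), a distance of √(1.4² + 1.2²) ≈ 1.8.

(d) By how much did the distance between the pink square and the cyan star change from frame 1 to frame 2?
-1.5

Distance in frame 1: 7.7. Distance in frame 2: 6.2.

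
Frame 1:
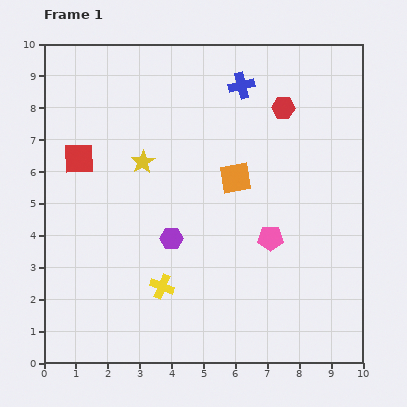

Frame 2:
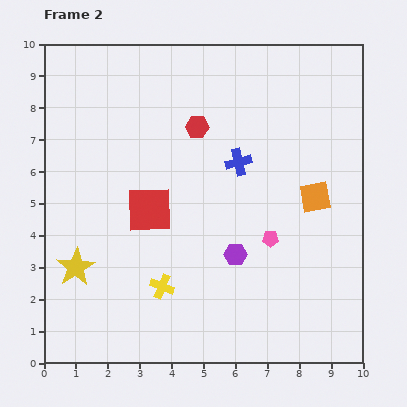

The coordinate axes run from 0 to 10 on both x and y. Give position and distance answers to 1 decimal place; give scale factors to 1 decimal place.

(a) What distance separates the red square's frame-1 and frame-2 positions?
2.7

The red square moved from (1.1, 6.4) to (3.3, 4.8), a distance of √(2.2² + 1.6²) ≈ 2.7.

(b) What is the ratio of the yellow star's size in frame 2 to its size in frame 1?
1.6×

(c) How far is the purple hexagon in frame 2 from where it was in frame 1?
2.1

The purple hexagon moved from (4.0, 3.9) to (6.0, 3.4), a distance of √(2.0² + 0.5²) ≈ 2.1.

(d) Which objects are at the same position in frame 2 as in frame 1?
the pink pentagon, the yellow cross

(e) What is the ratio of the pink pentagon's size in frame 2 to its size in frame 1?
0.7×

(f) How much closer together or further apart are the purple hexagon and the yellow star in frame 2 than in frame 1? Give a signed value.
+2.4

Distance in frame 1: 2.6. Distance in frame 2: 5.0.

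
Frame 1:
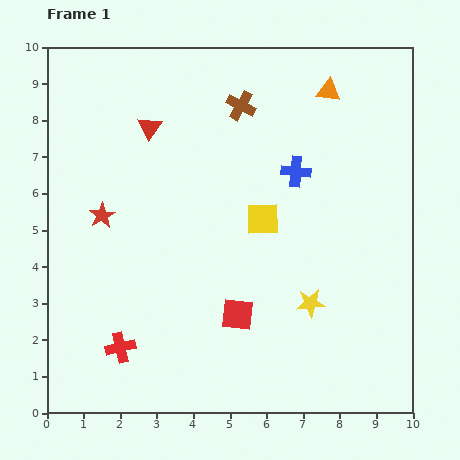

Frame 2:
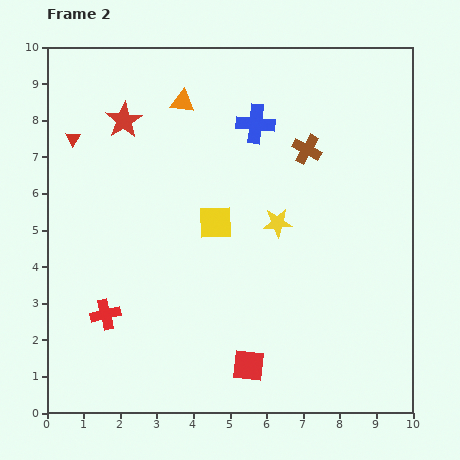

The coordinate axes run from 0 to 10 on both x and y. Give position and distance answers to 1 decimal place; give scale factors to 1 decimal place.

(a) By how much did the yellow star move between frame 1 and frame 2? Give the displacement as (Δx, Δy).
(-0.9, 2.2)

The yellow star was at (7.2, 3.0) in frame 1 and (6.3, 5.2) in frame 2.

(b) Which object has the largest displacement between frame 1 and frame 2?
the orange triangle

(moved 4.0; next 2.7)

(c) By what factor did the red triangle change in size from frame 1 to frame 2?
0.6×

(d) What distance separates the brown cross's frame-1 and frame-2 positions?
2.2

The brown cross moved from (5.3, 8.4) to (7.1, 7.2), a distance of √(1.8² + 1.2²) ≈ 2.2.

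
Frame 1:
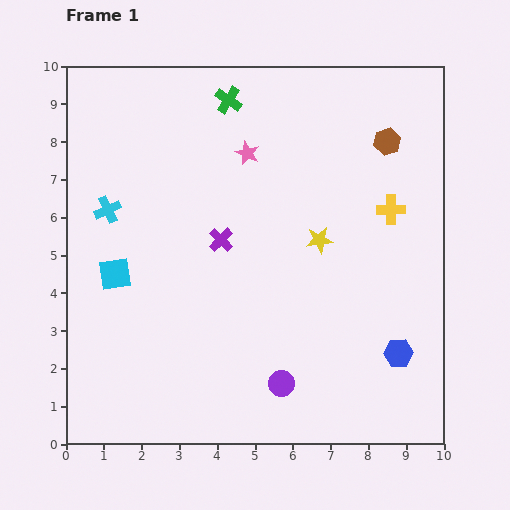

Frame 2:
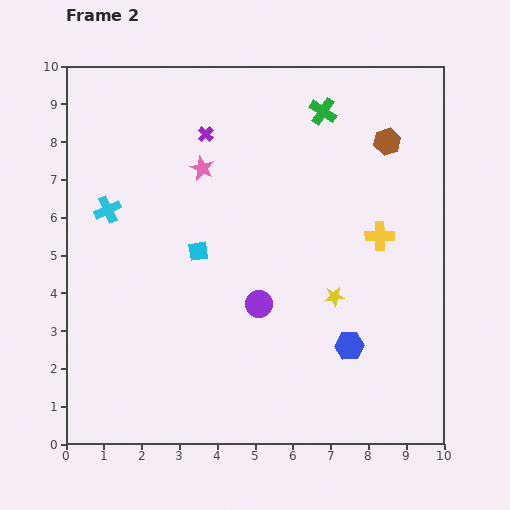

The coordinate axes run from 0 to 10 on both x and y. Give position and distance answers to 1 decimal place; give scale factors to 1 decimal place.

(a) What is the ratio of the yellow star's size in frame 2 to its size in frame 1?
0.7×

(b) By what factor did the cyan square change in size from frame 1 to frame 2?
0.6×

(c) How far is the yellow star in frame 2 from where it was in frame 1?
1.6

The yellow star moved from (6.7, 5.4) to (7.1, 3.9), a distance of √(0.4² + 1.5²) ≈ 1.6.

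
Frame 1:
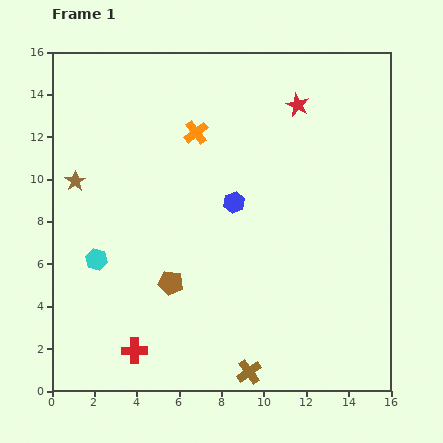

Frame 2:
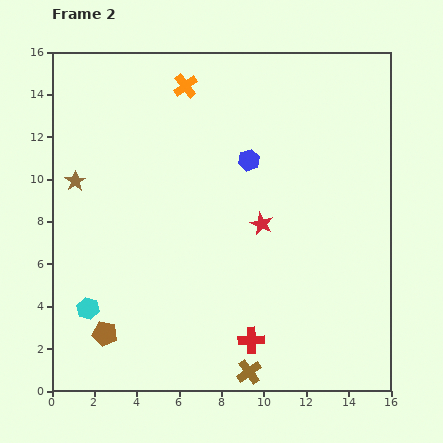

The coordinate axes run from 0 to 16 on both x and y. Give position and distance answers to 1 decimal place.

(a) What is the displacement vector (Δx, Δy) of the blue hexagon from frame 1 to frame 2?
(0.7, 2.0)

The blue hexagon was at (8.6, 8.9) in frame 1 and (9.3, 10.9) in frame 2.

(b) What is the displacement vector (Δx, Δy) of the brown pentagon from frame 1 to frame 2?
(-3.1, -2.4)

The brown pentagon was at (5.6, 5.1) in frame 1 and (2.5, 2.7) in frame 2.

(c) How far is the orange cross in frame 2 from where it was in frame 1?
2.3

The orange cross moved from (6.8, 12.2) to (6.3, 14.4), a distance of √(0.5² + 2.2²) ≈ 2.3.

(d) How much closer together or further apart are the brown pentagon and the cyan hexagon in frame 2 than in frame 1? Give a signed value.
-2.3

Distance in frame 1: 3.7. Distance in frame 2: 1.4.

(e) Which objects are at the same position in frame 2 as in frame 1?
the brown cross, the brown star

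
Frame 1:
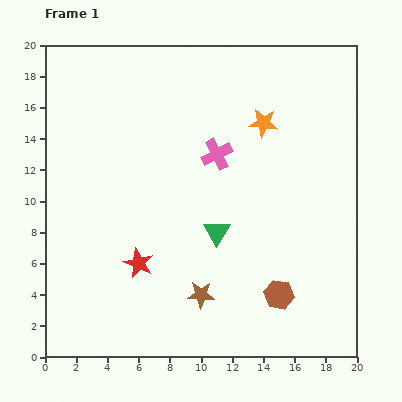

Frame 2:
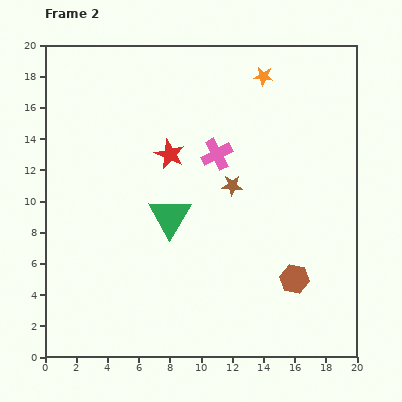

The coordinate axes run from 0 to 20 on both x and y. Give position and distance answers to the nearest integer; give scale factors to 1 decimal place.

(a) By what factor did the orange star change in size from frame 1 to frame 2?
0.7×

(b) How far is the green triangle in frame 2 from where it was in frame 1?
3

The green triangle moved from (11, 8) to (8, 9), a distance of √(3² + 1²) ≈ 3.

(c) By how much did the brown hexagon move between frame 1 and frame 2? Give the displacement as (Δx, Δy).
(1, 1)

The brown hexagon was at (15, 4) in frame 1 and (16, 5) in frame 2.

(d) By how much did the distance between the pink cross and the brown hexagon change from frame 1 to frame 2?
-1

Distance in frame 1: 10. Distance in frame 2: 9.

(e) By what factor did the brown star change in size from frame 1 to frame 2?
0.8×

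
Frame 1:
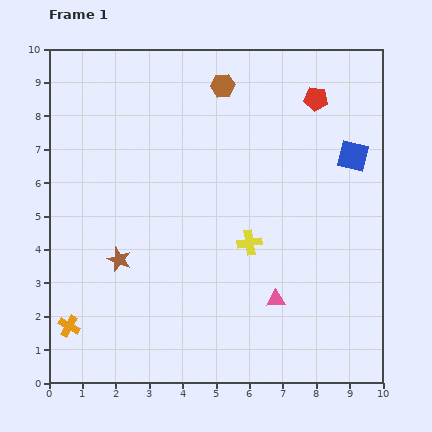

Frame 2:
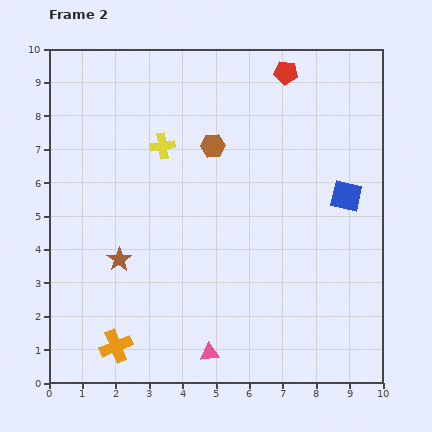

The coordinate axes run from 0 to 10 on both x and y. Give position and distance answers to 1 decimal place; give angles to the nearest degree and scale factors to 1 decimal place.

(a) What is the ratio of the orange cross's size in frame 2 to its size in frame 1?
1.5×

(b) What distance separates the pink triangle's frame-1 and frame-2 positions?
2.6

The pink triangle moved from (6.8, 2.5) to (4.8, 0.9), a distance of √(2.0² + 1.6²) ≈ 2.6.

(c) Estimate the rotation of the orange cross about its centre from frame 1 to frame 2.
38° clockwise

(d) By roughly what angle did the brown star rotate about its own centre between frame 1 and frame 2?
18° clockwise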